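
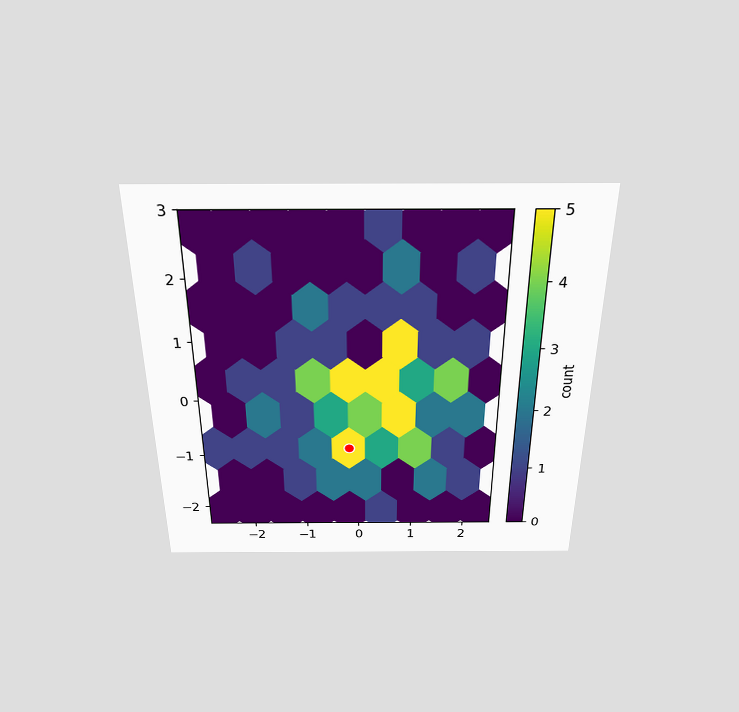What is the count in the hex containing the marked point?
The chart is viewed slightly from above. The marked hex reads 5 on the colorbar.

5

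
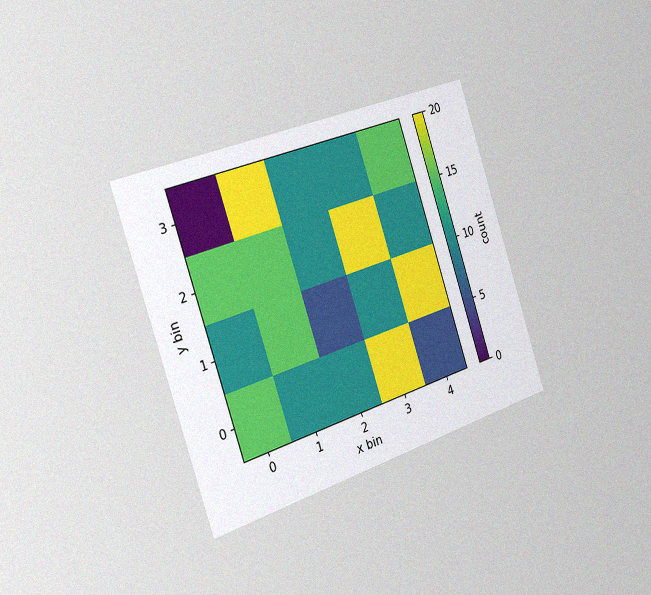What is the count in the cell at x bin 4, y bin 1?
20

The chart is tilted about 18° counter-clockwise and viewed slightly from the left, with some photo noise. Matching the cell (4, 1) against the colorbar gives 20.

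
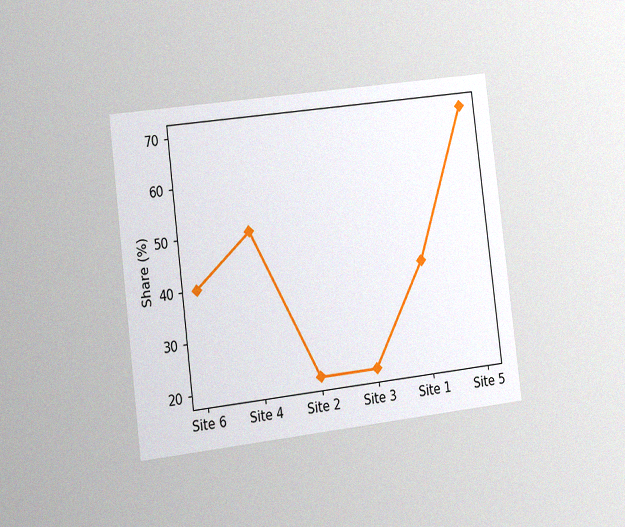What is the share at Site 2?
20%

The chart is tilted about 7° counter-clockwise and viewed slightly from the left, with some photo noise. At Site 2, the line is at 20%.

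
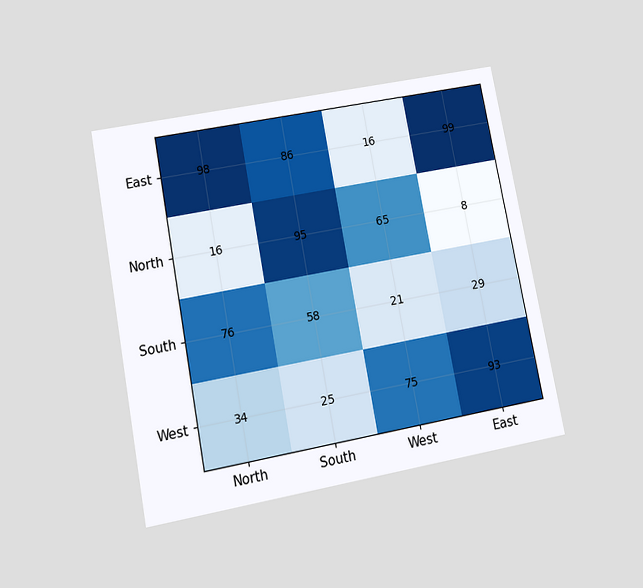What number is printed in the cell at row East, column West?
16

The chart is tilted about 11° counter-clockwise and viewed at a slight angle. The (East, West) cell reads 16.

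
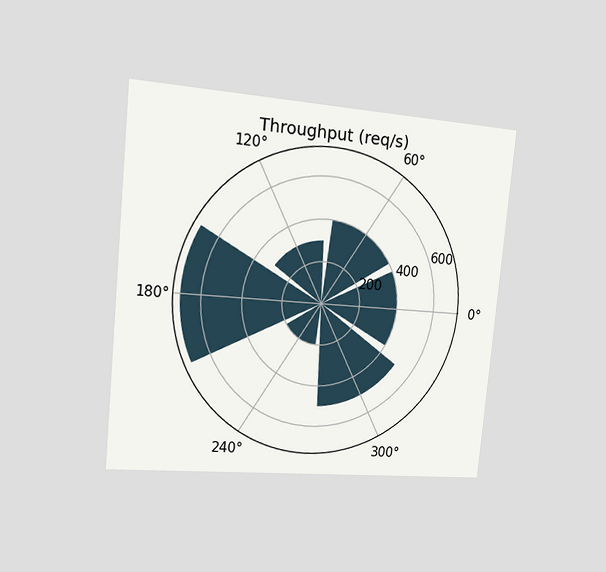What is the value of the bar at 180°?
700req/s

The chart is tilted about 5° clockwise and viewed slightly from the left. The bar at 180° reaches 700req/s on the radial axis.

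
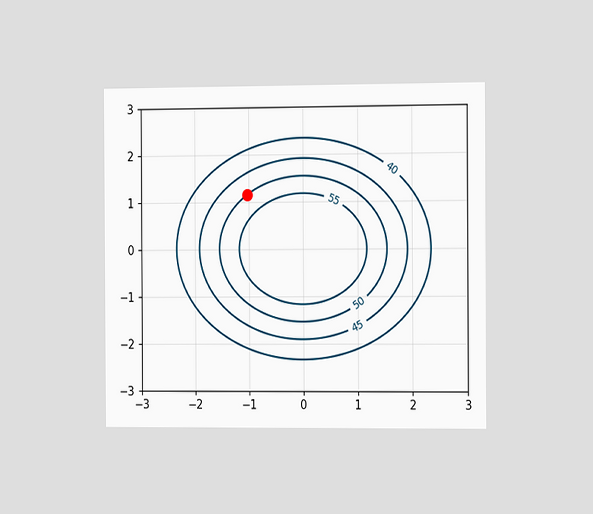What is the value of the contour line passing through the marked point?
50

The chart is viewed slightly from the right. The marked point sits on the contour labelled 50.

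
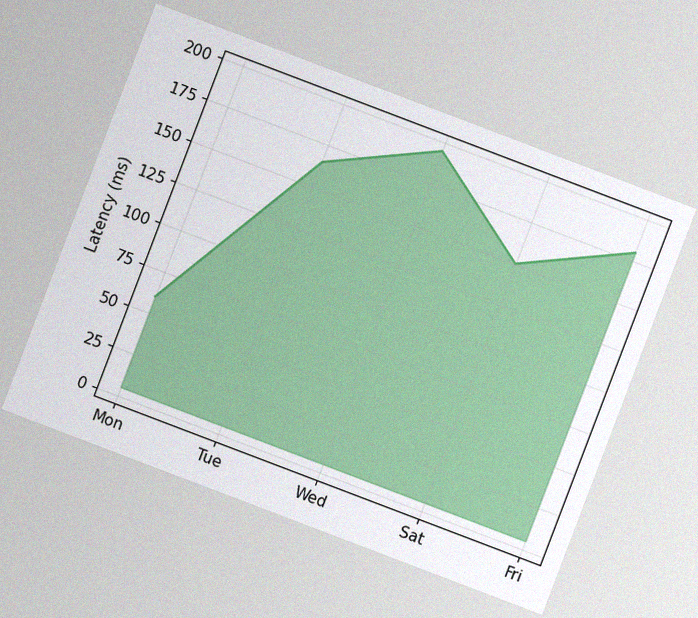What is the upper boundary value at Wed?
The chart is tilted about 21° clockwise, with some photo noise. At Wed the upper boundary is at 195ms.

195ms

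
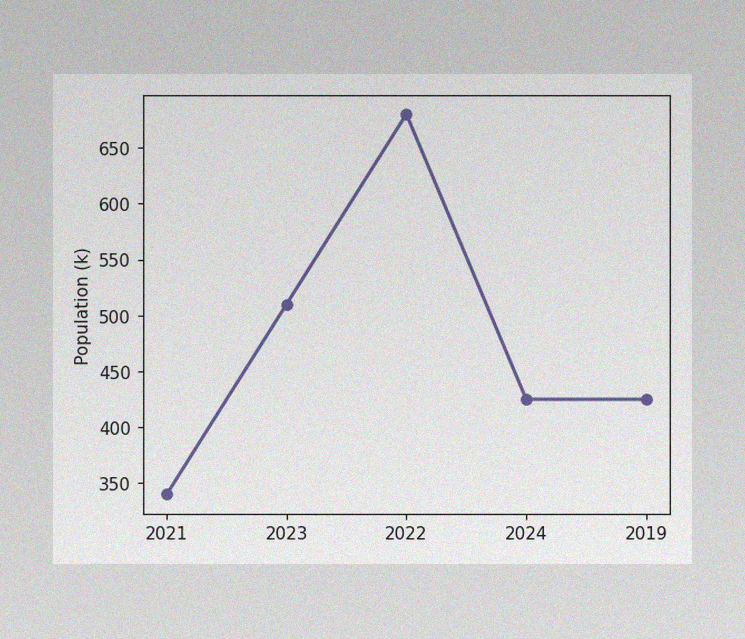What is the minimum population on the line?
340k

The image has some photo noise and uneven lighting. The lowest point is at 2021, and reading across to the y-axis gives 340k.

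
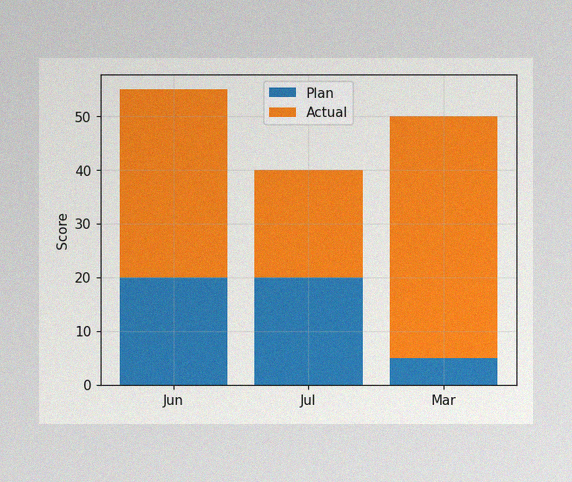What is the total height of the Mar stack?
The image has some photo noise and uneven lighting. The Mar stack's top reaches 50 on the y-axis.

50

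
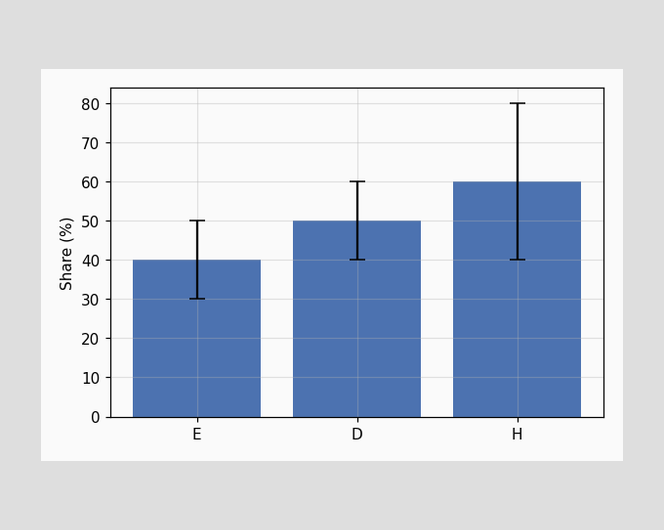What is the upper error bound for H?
The H bar's upper whisker reaches 80%.

80%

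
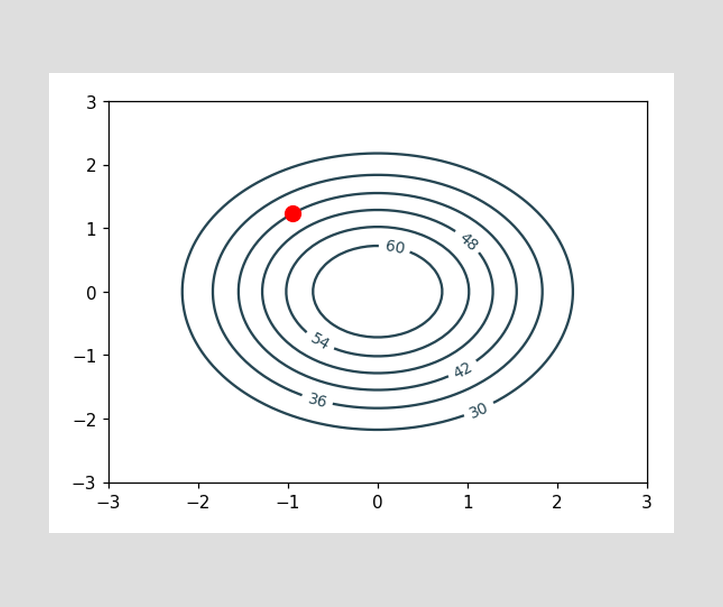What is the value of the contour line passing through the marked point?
The marked point sits on the contour labelled 42.

42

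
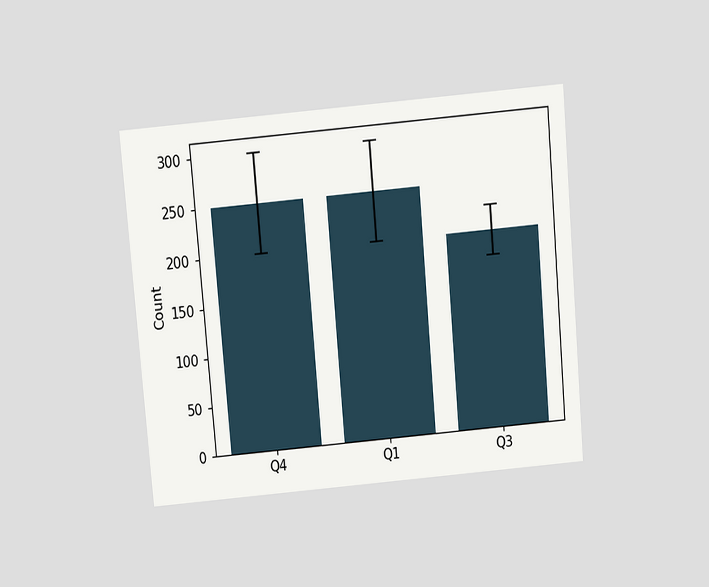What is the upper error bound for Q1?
300

The chart is tilted about 5° counter-clockwise and viewed slightly from above. The Q1 bar's upper whisker reaches 300.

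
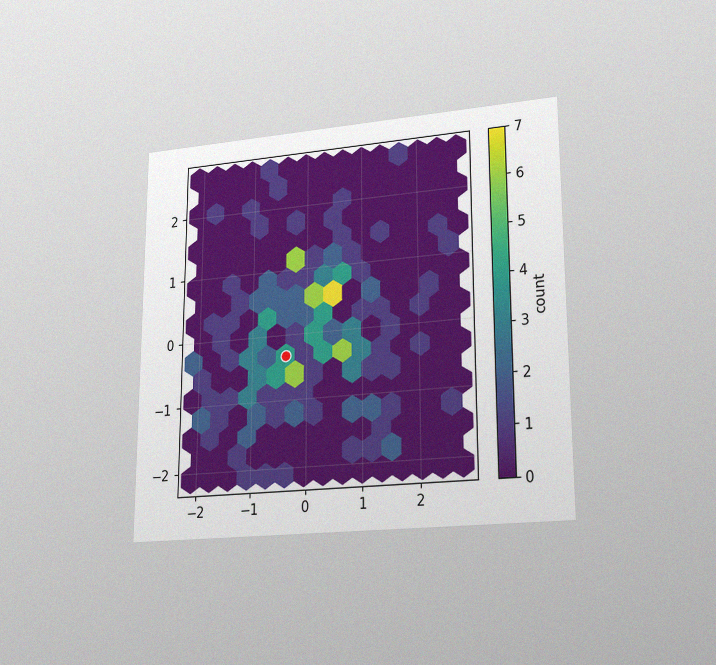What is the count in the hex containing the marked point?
4

The chart is viewed at a slight angle, with some photo noise. The marked hex reads 4 on the colorbar.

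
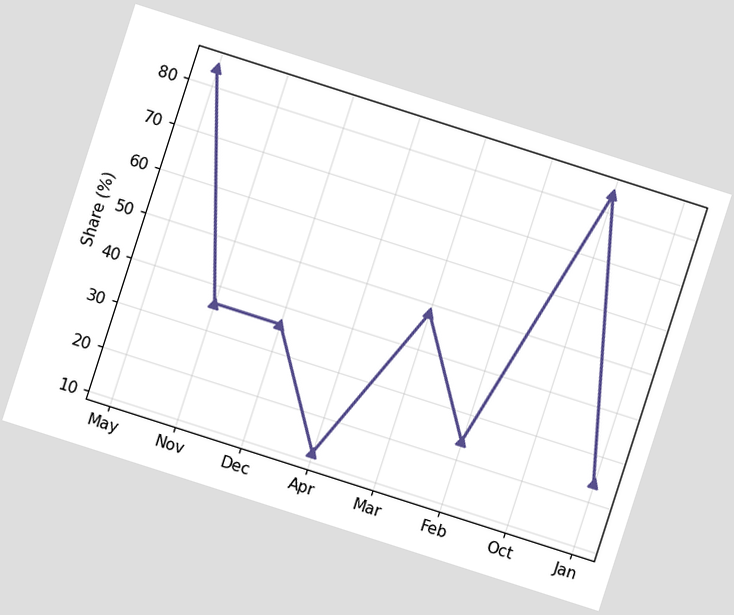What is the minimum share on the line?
The chart is tilted about 18° clockwise. The lowest point is at Apr, and reading across to the y-axis gives 12%.

12%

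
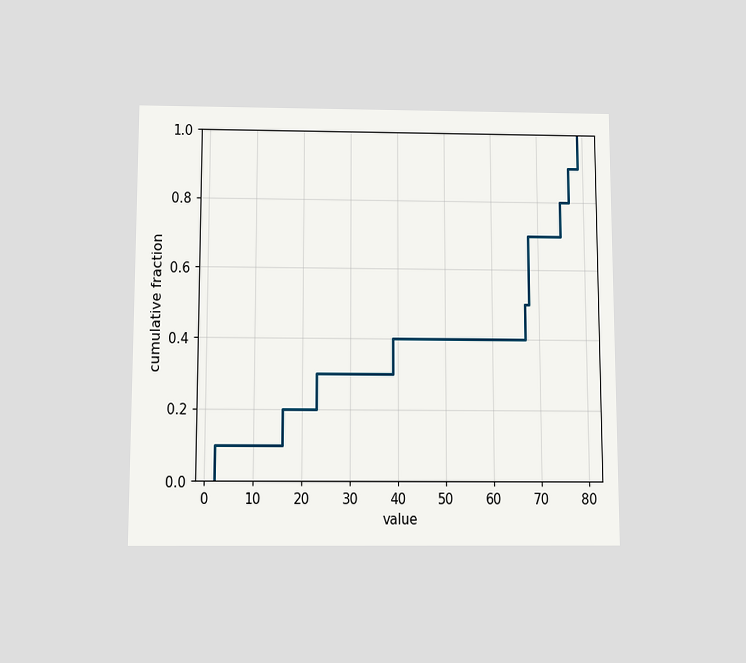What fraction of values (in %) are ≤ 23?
The chart is viewed slightly from below. At x=23 the ECDF step is at 30%.

30%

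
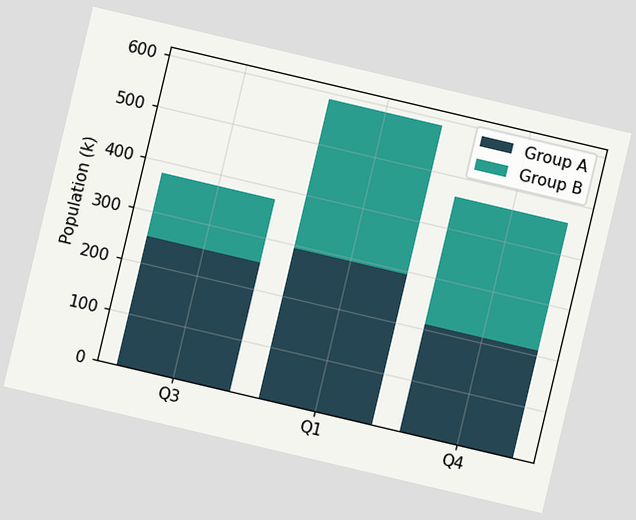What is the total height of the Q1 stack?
The chart is tilted about 13° clockwise. The Q1 stack's top reaches 588k on the y-axis.

588k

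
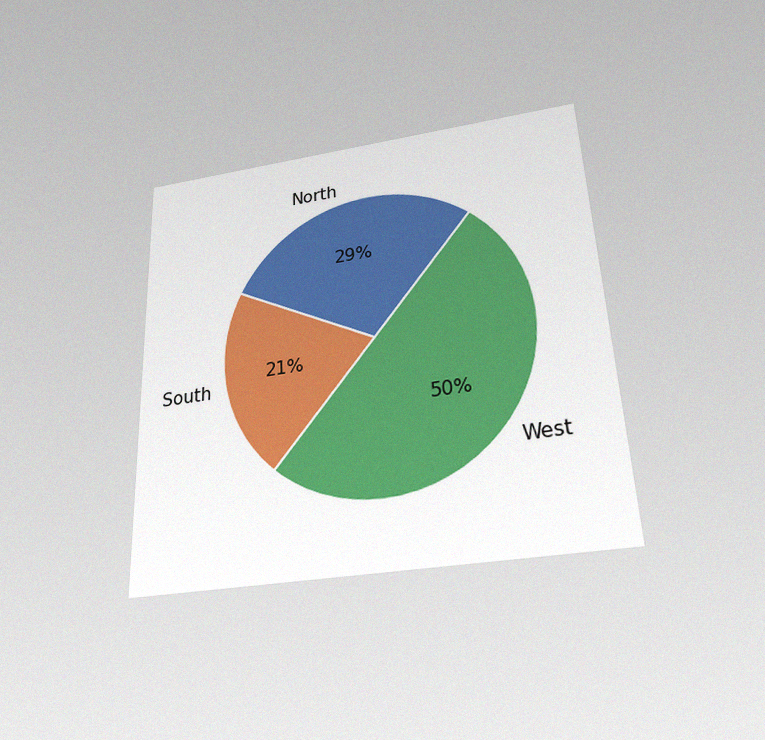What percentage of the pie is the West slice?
The chart is tilted about 2° counter-clockwise and viewed slightly from below, with some photo noise. The West slice takes up 50% of the pie.

50%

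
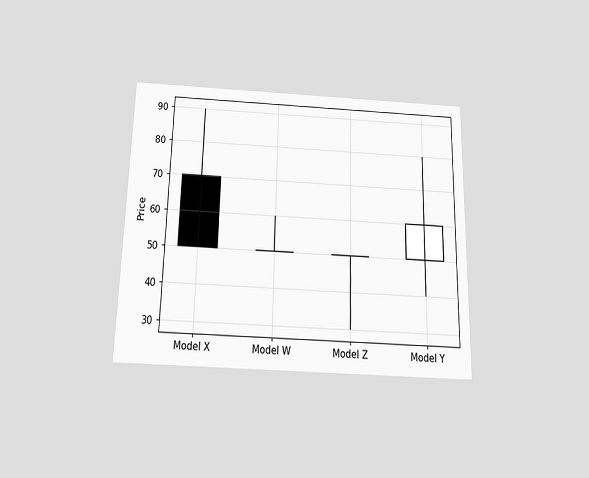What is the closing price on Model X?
50

The chart is viewed slightly from below. The Model X candle closes at 50.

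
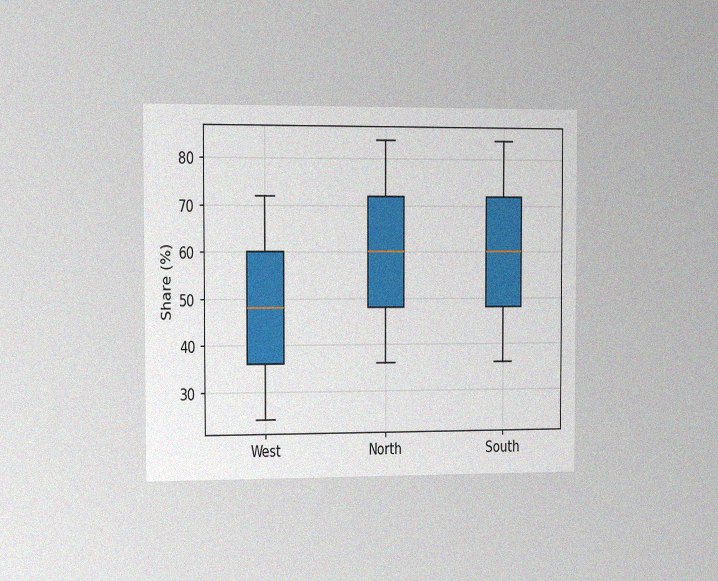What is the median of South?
60%

The chart is viewed slightly from the left, with some photo noise. The median line in the South box sits at 60%.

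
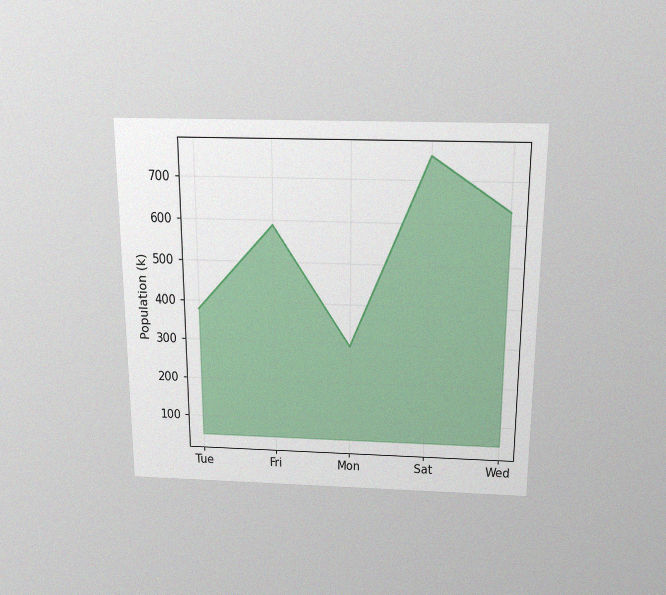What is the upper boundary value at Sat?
The chart is viewed slightly from above, with some photo noise. At Sat the upper boundary is at 756k.

756k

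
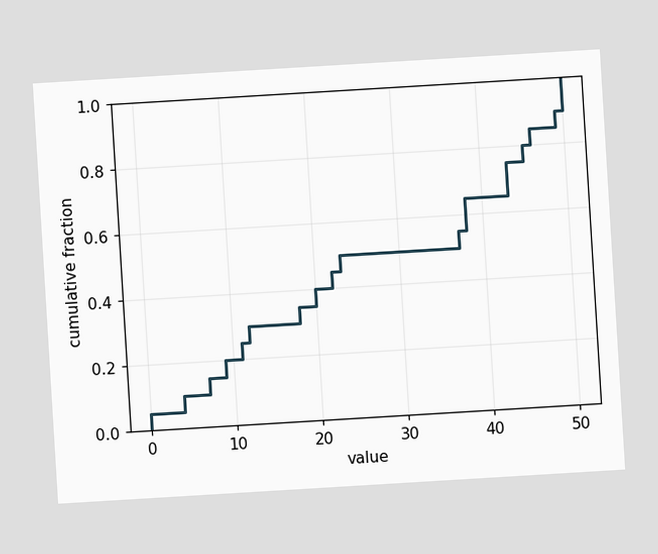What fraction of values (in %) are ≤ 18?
The chart is tilted about 3° counter-clockwise. At x=18 the ECDF step is at 35%.

35%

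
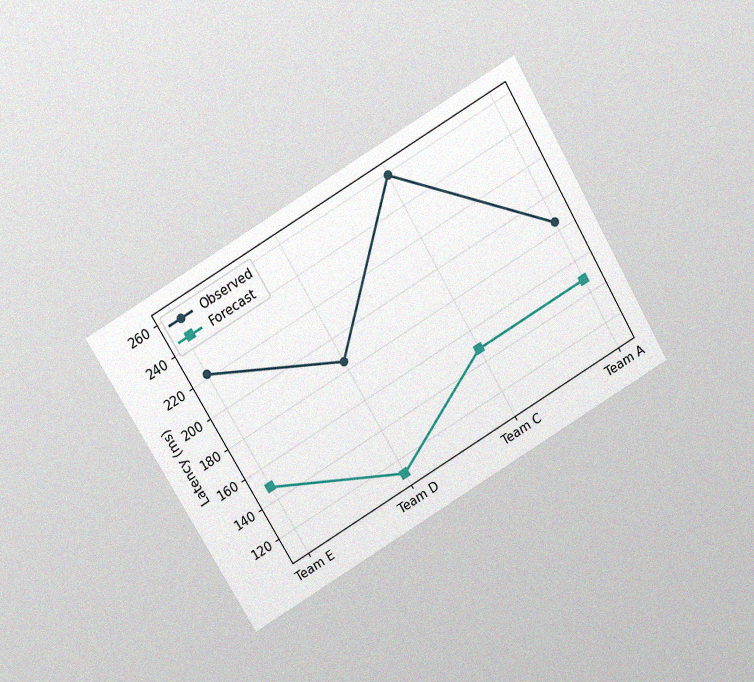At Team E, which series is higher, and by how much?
Observed, by 74ms

The chart is tilted about 30° counter-clockwise and viewed slightly from above, with some photo noise. At Team E, Observed sits above the other line by 74ms.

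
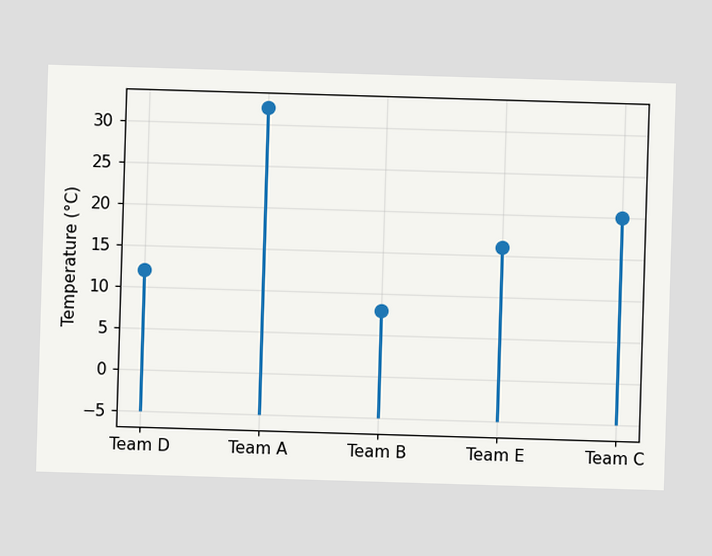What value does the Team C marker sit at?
The Team C marker sits at 20°C.

20°C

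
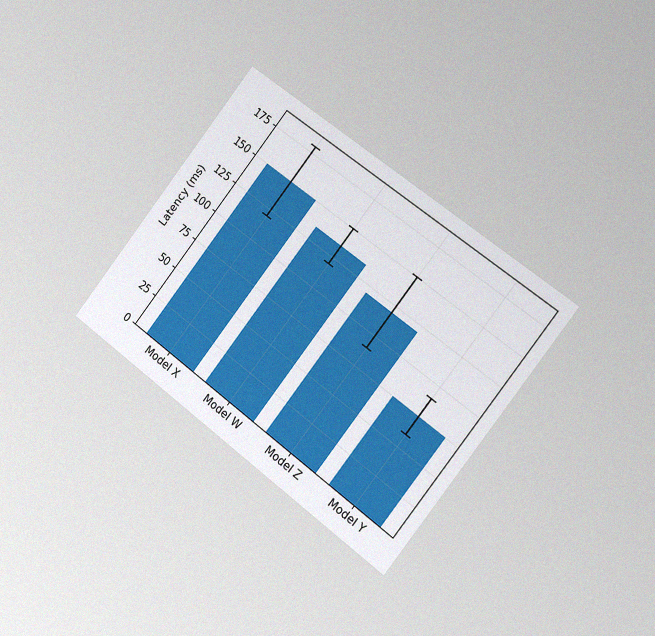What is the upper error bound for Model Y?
90ms

The chart is tilted about 38° clockwise and viewed slightly from the right, with some photo noise. The Model Y bar's upper whisker reaches 90ms.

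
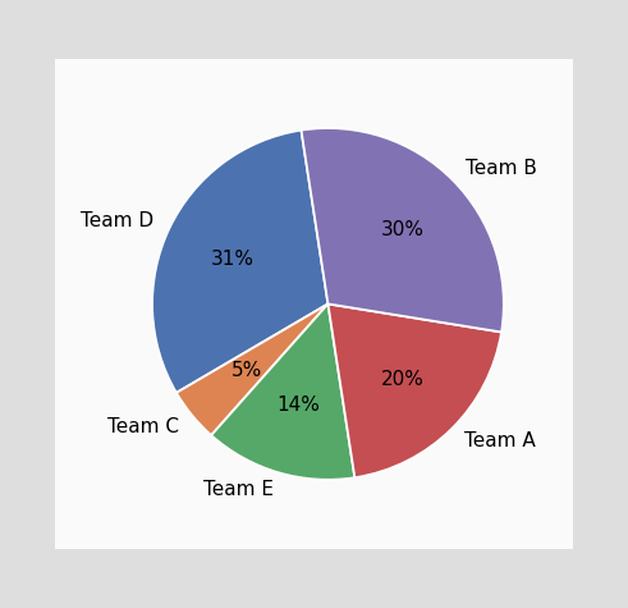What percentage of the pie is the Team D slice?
31%

The Team D slice takes up 31% of the pie.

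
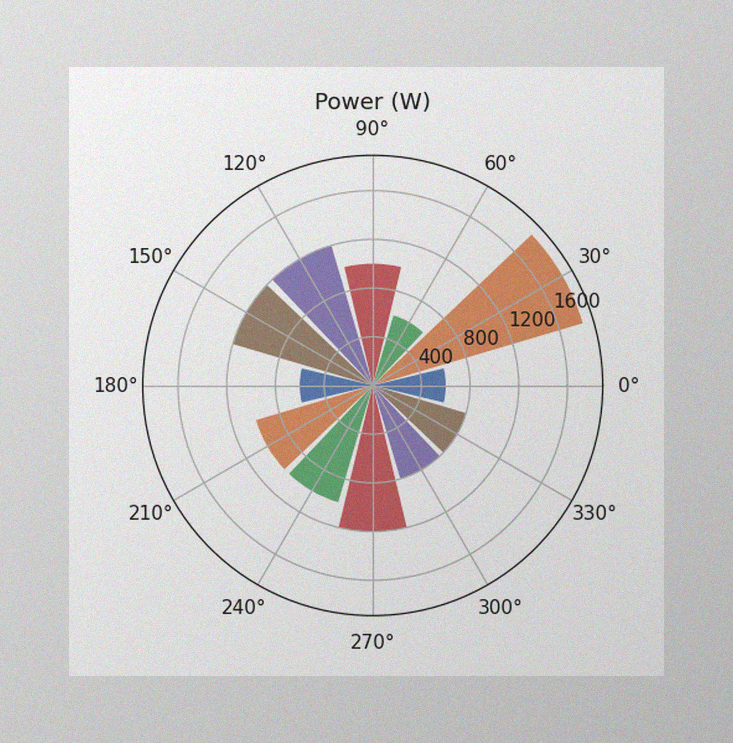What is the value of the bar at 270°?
1200W

The image has some photo noise and uneven lighting. The bar at 270° reaches 1200W on the radial axis.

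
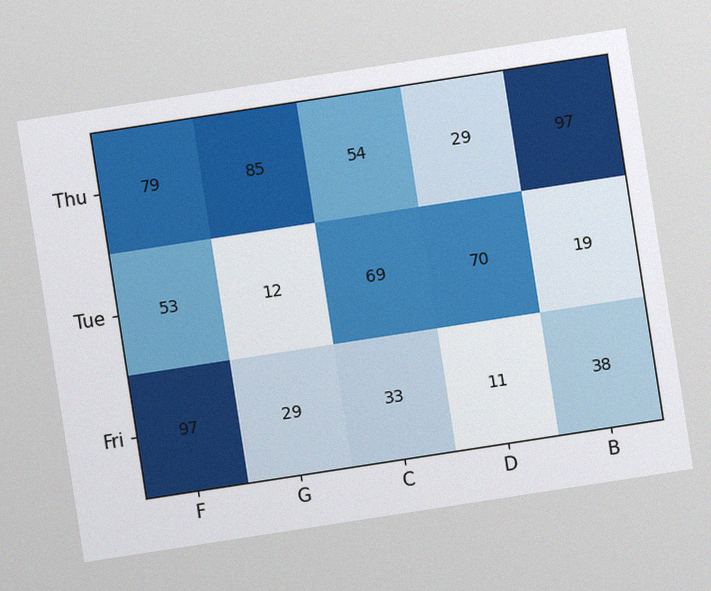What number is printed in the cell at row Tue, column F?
53

The chart is tilted about 9° counter-clockwise, with some photo noise. The (Tue, F) cell reads 53.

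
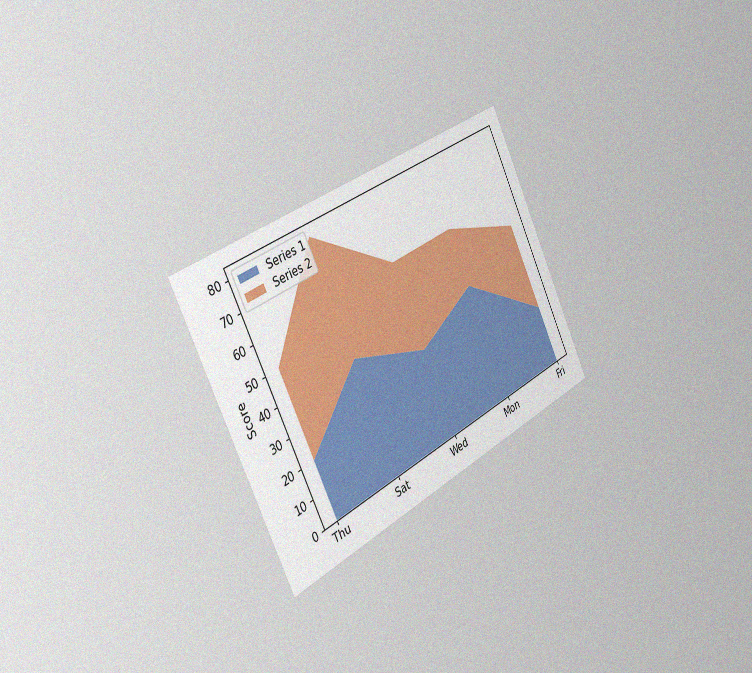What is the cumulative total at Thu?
50

The chart is tilted about 27° counter-clockwise and viewed slightly from the left, with some photo noise. The stacked total at Thu reaches 50.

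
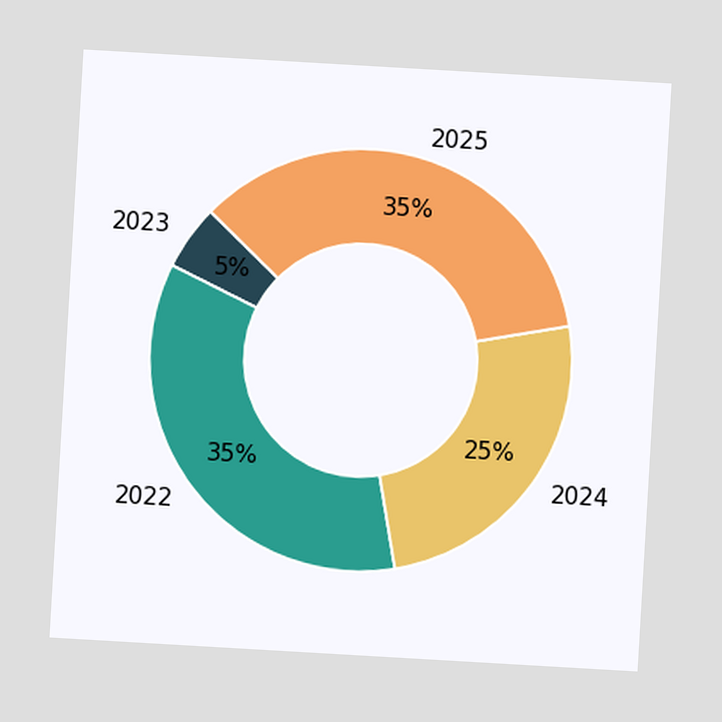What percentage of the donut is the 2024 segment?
25%

The chart is tilted about 3° clockwise. The 2024 segment takes up 25% of the ring.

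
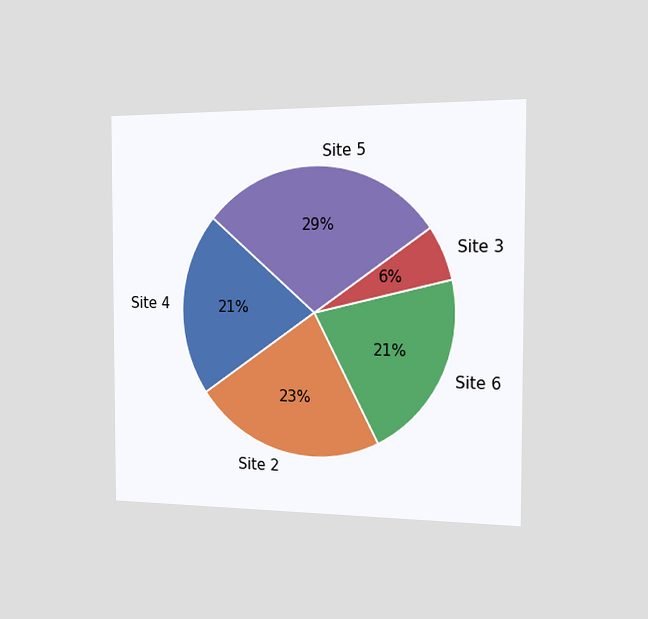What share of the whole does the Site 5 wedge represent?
The chart is viewed slightly from the right. The Site 5 slice takes up 29% of the pie.

29%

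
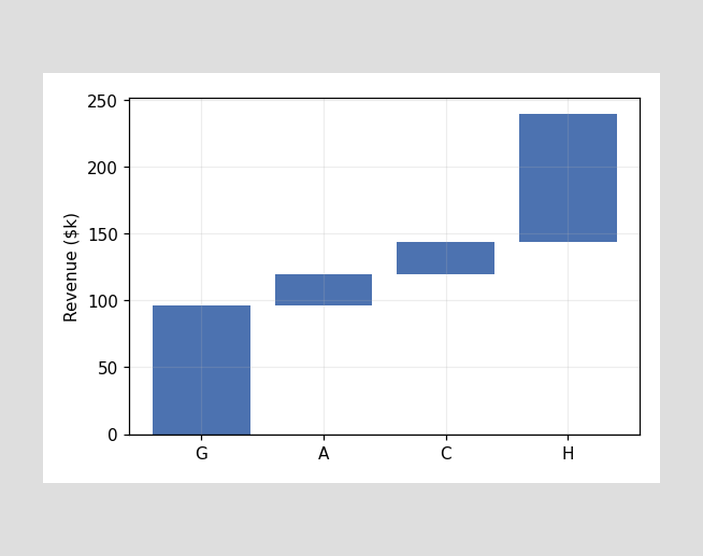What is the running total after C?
$144k

After C the running total reaches $144k.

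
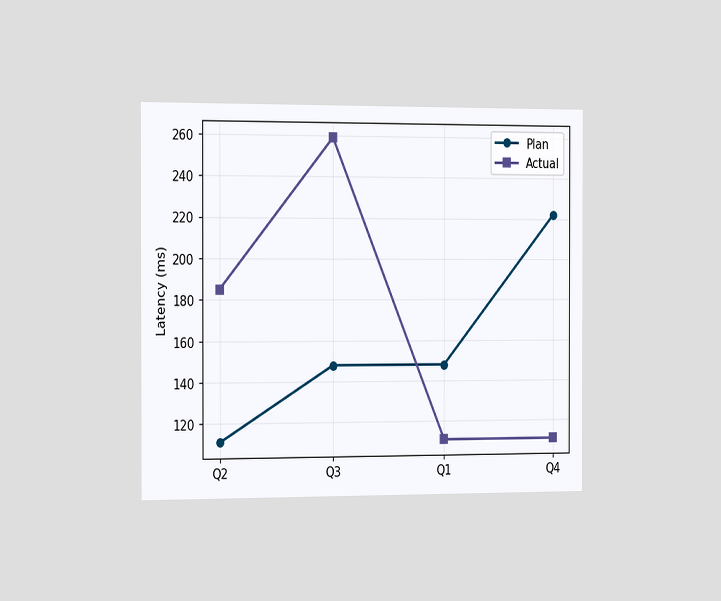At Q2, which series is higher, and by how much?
Actual, by 74ms

The chart is viewed slightly from the left. At Q2, Actual sits above the other line by 74ms.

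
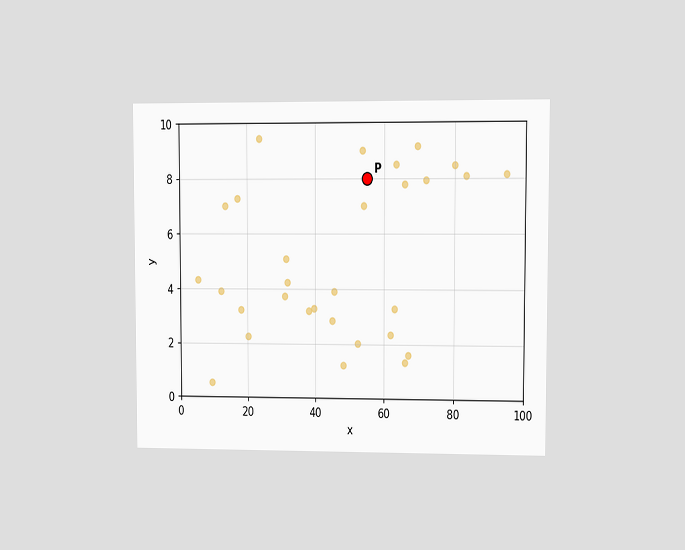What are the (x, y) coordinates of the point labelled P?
The chart is viewed at a slight angle. Following the gridlines from P to each axis, P sits at (55, 8).

(55, 8)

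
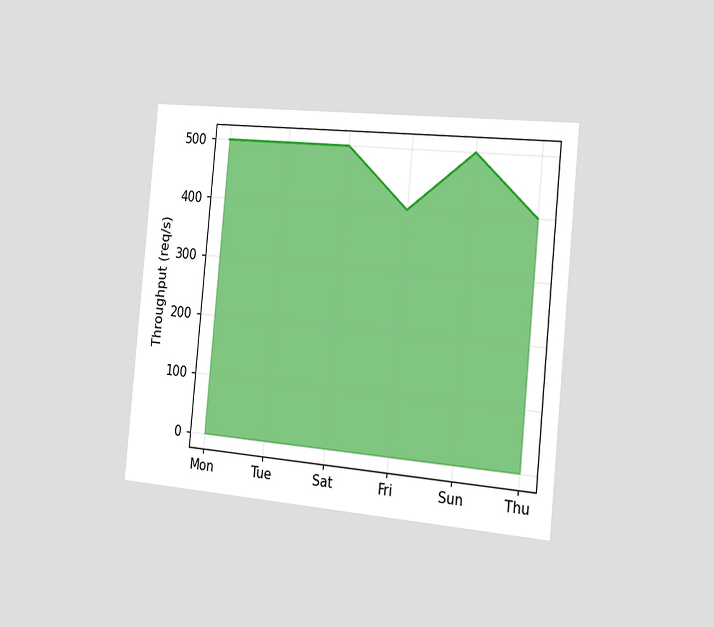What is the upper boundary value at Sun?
The chart is tilted about 5° clockwise and viewed slightly from the right. At Sun the upper boundary is at 500req/s.

500req/s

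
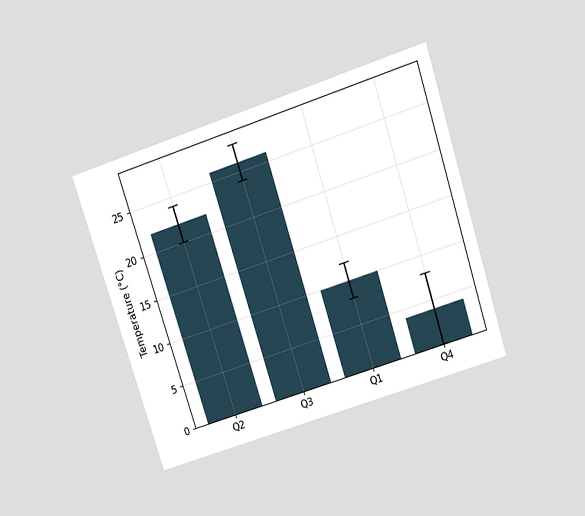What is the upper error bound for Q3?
28°C

The chart is tilted about 18° counter-clockwise and viewed slightly from above. The Q3 bar's upper whisker reaches 28°C.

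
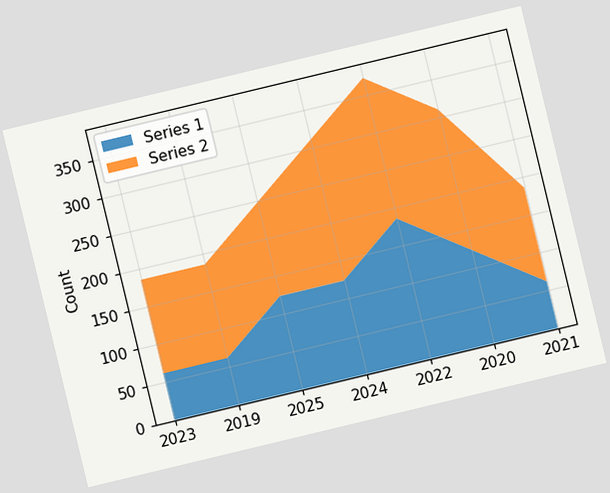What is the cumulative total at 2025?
The chart is tilted about 14° counter-clockwise. The stacked total at 2025 reaches 248.

248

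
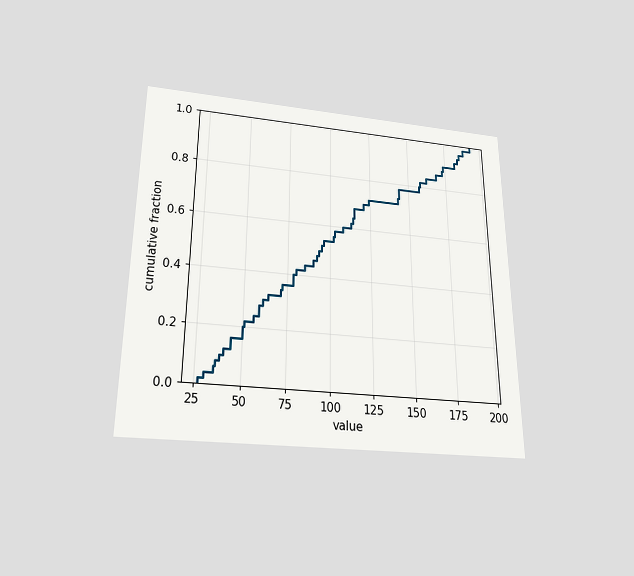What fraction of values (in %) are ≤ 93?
50%

The chart is viewed slightly from below. At x=93 the ECDF step is at 50%.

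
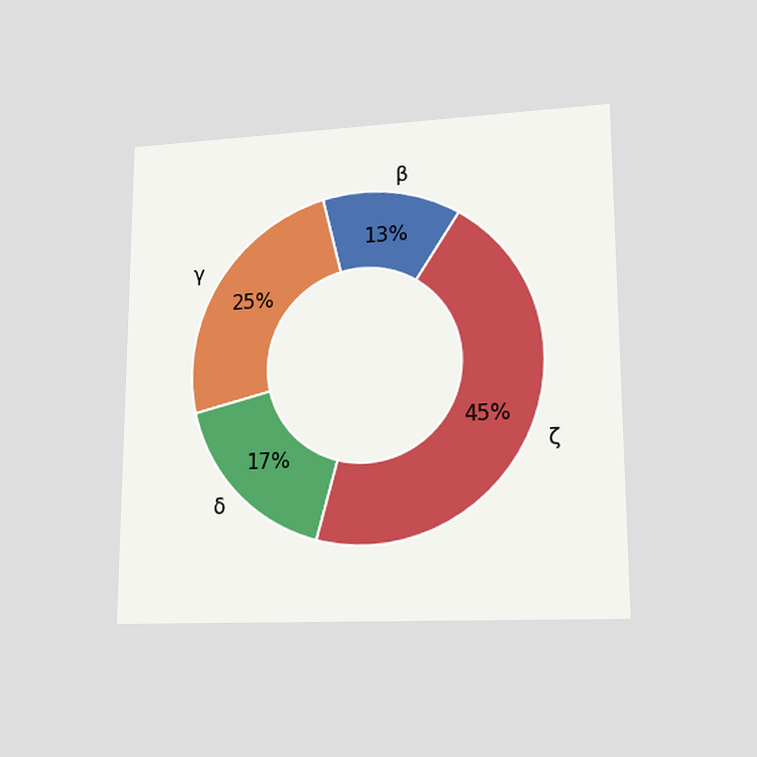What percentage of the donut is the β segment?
The chart is viewed at a slight angle. The β segment takes up 13% of the ring.

13%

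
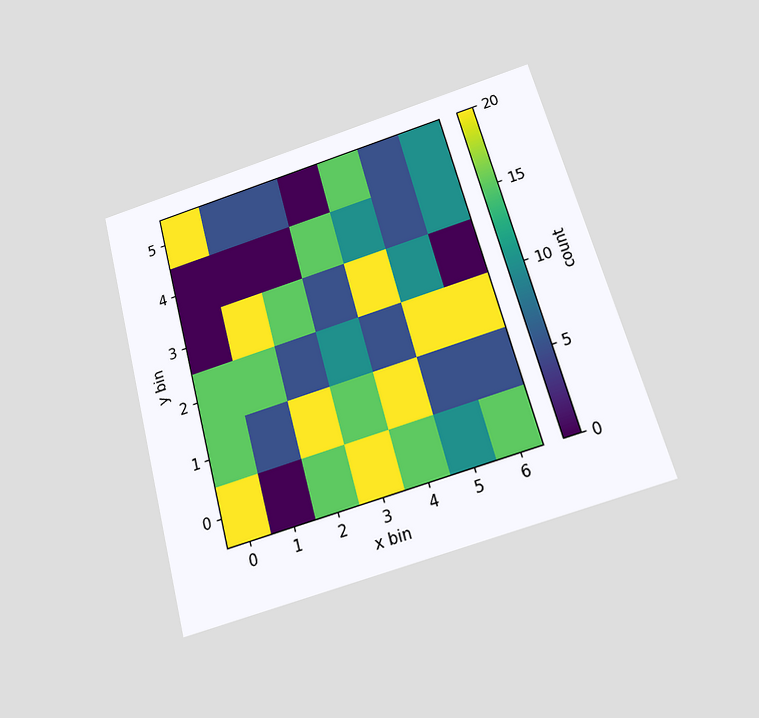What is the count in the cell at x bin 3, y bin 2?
10

The chart is tilted about 15° counter-clockwise and viewed slightly from below. Matching the cell (3, 2) against the colorbar gives 10.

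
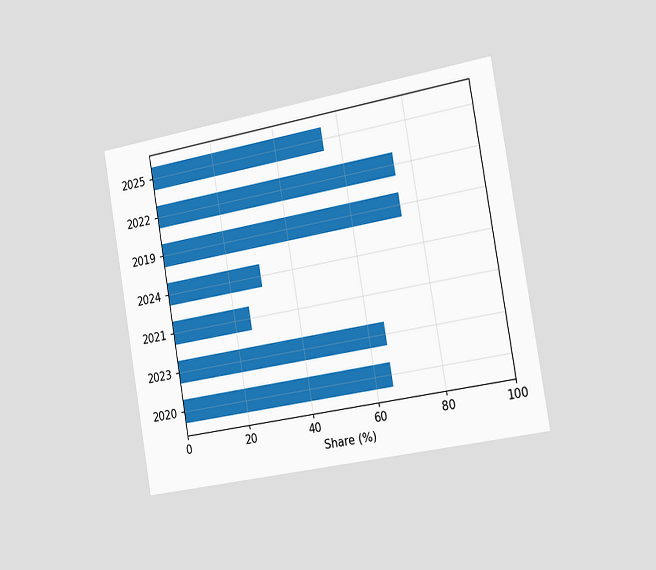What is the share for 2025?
55%

The chart is tilted about 10° counter-clockwise and viewed slightly from the right. Reading along the chart's x-axis, the 2025 bar reaches 55%.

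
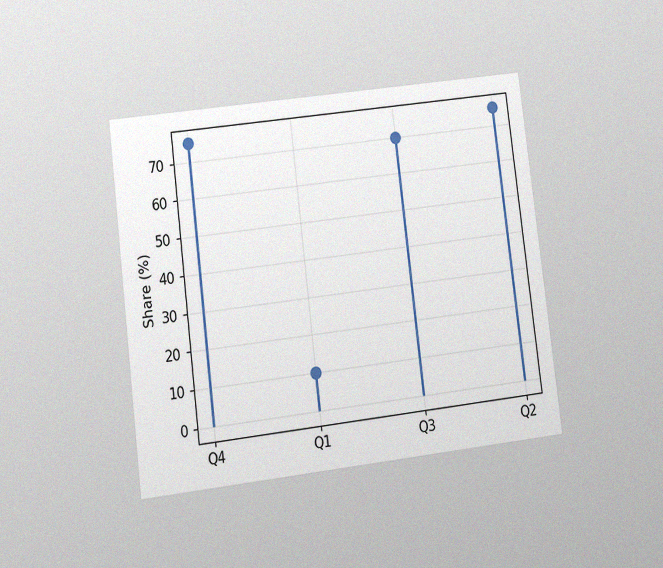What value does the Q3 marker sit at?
The chart is tilted about 7° counter-clockwise and viewed at a slight angle, with some photo noise. The Q3 marker sits at 70%.

70%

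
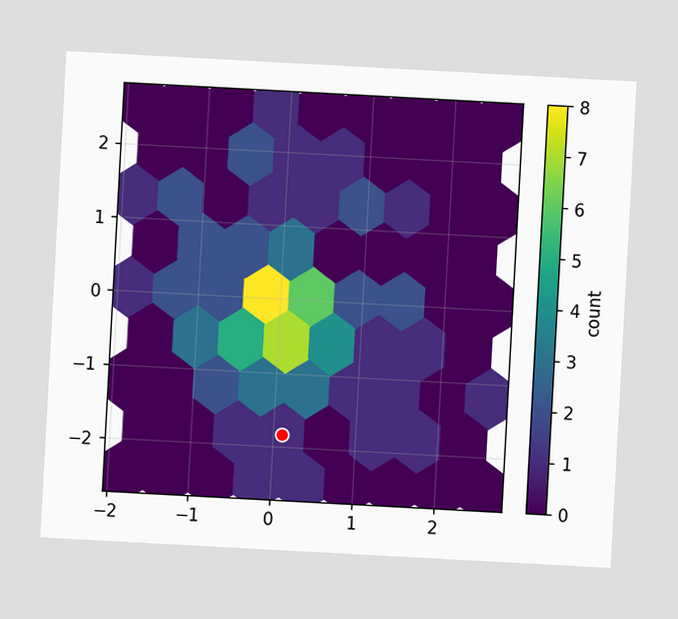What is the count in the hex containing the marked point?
The chart is tilted about 3° clockwise. The marked hex reads 1 on the colorbar.

1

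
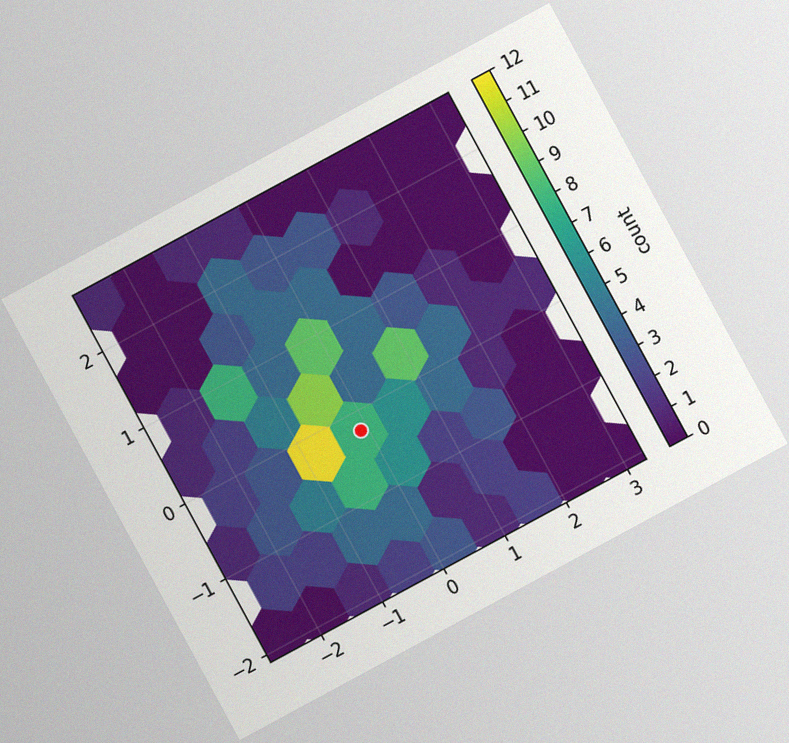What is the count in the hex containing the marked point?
The chart is tilted about 28° counter-clockwise, with some photo noise. The marked hex reads 8 on the colorbar.

8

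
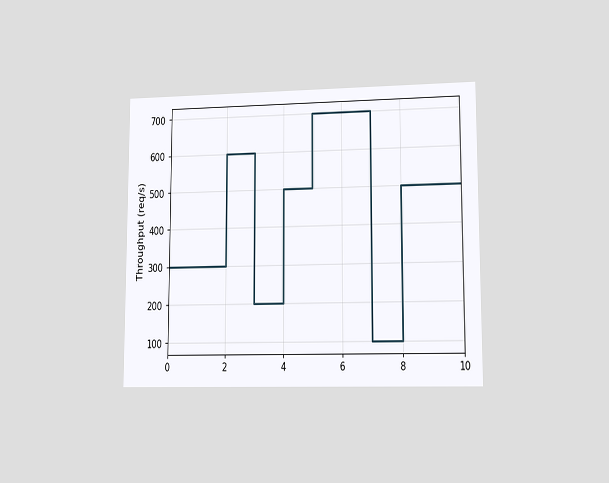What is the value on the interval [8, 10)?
The chart is viewed at a slight angle. On [8, 10) the step sits at 500req/s.

500req/s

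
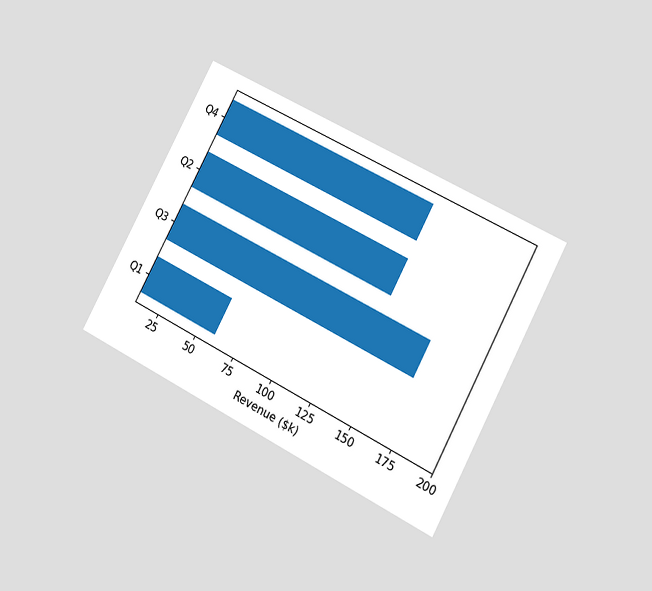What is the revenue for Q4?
The chart is tilted about 28° clockwise and viewed at a slight angle. Reading along the chart's x-axis, the Q4 bar reaches $140k.

$140k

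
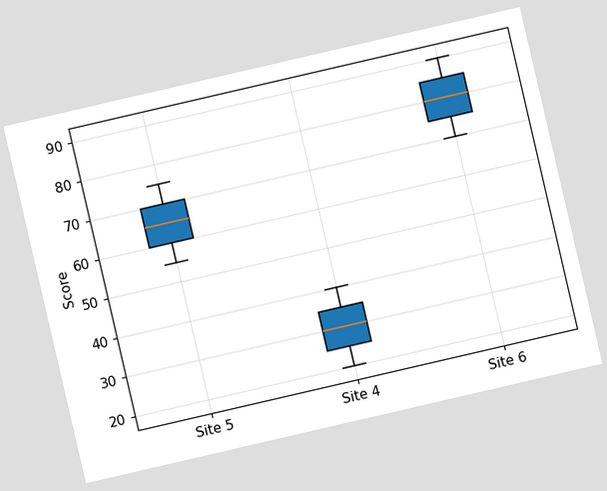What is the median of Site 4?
The chart is tilted about 13° counter-clockwise. The median line in the Site 4 box sits at 30.

30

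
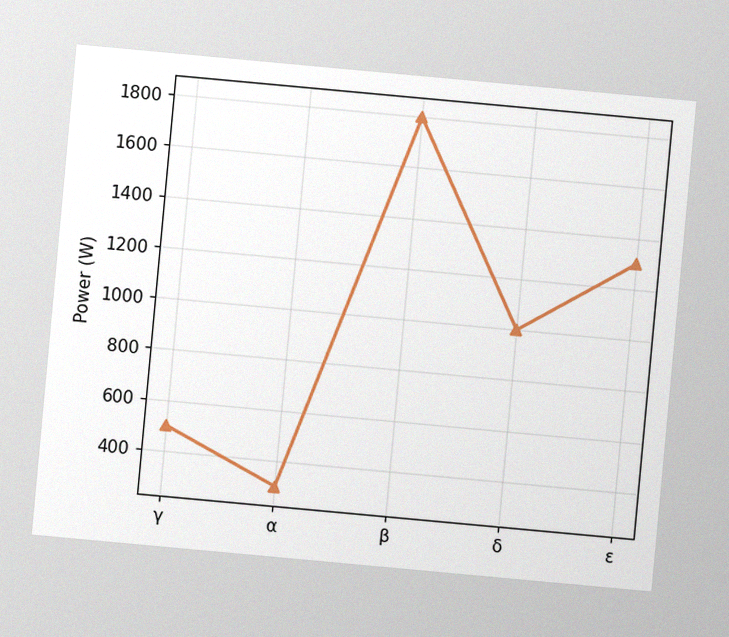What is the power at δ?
1000W

The chart is tilted about 5° clockwise, with some photo noise. At δ, the line is at 1000W.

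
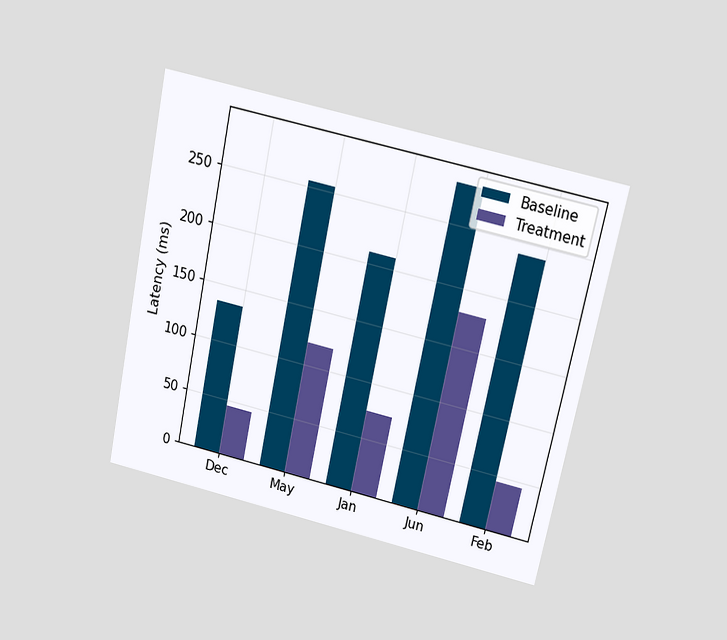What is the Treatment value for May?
The chart is tilted about 12° clockwise and viewed slightly from above. The Treatment bar at May reaches 120ms on the y-axis.

120ms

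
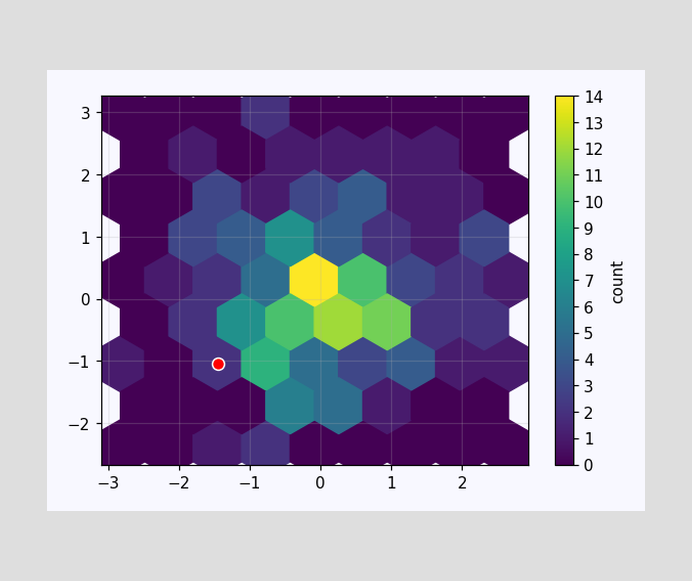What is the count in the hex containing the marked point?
2

The marked hex reads 2 on the colorbar.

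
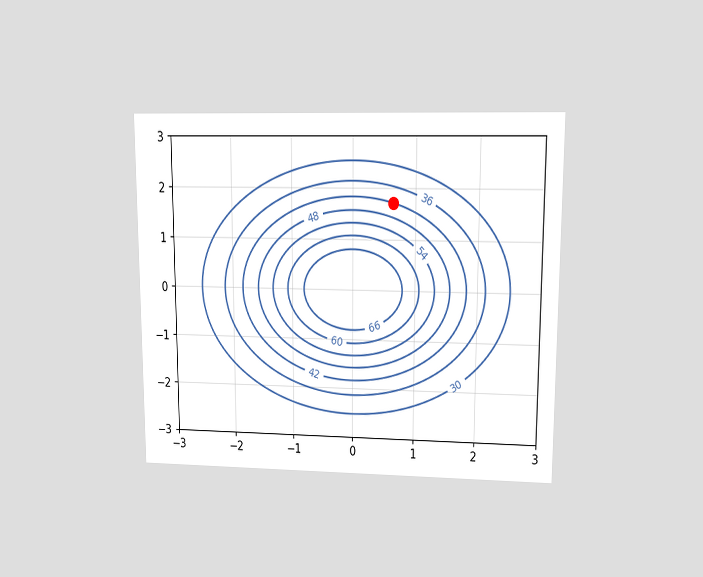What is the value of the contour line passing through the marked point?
The chart is viewed at a slight angle. The marked point sits on the contour labelled 42.

42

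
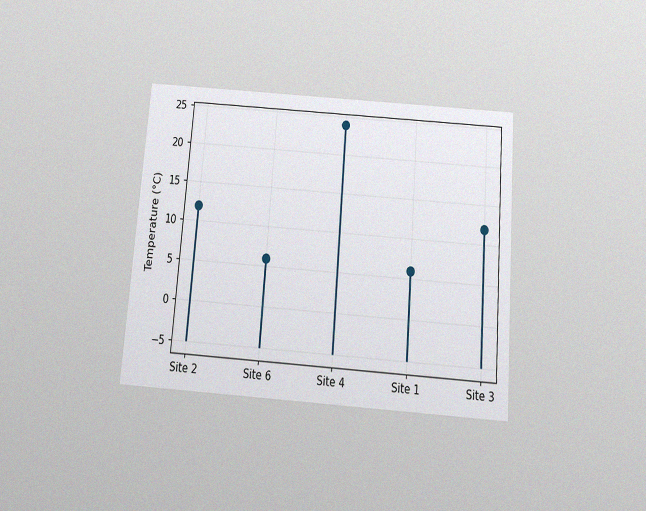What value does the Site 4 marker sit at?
The chart is tilted about 4° clockwise and viewed slightly from below, with some photo noise. The Site 4 marker sits at 24°C.

24°C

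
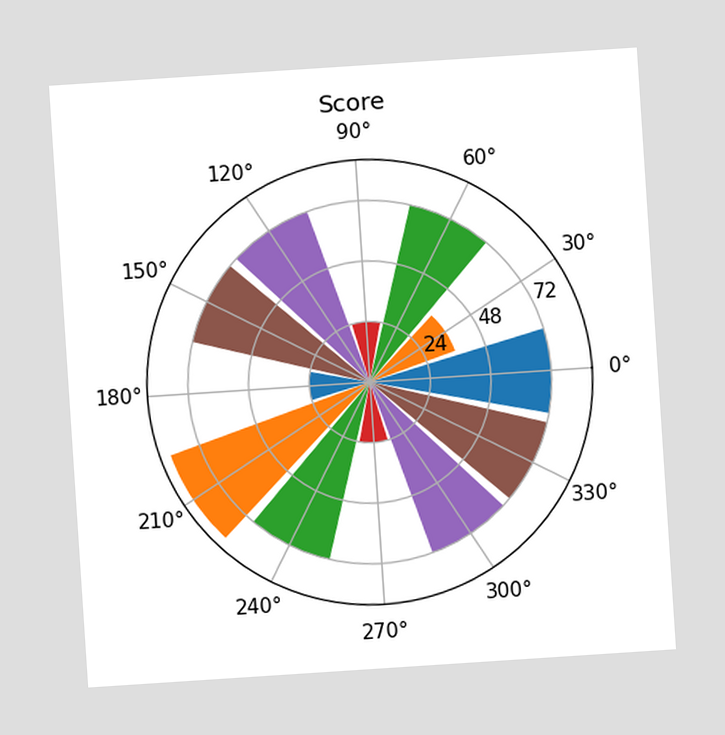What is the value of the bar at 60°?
72

The chart is tilted about 4° counter-clockwise. The bar at 60° reaches 72 on the radial axis.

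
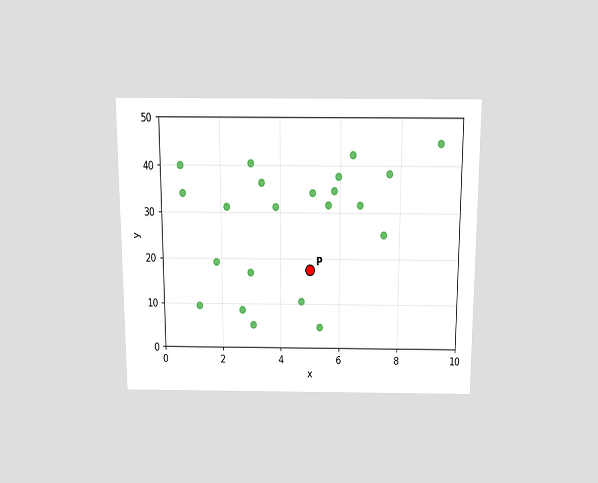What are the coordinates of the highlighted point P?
The chart is viewed slightly from above. Following the gridlines from P to each axis, P sits at (5, 17.5).

(5, 17.5)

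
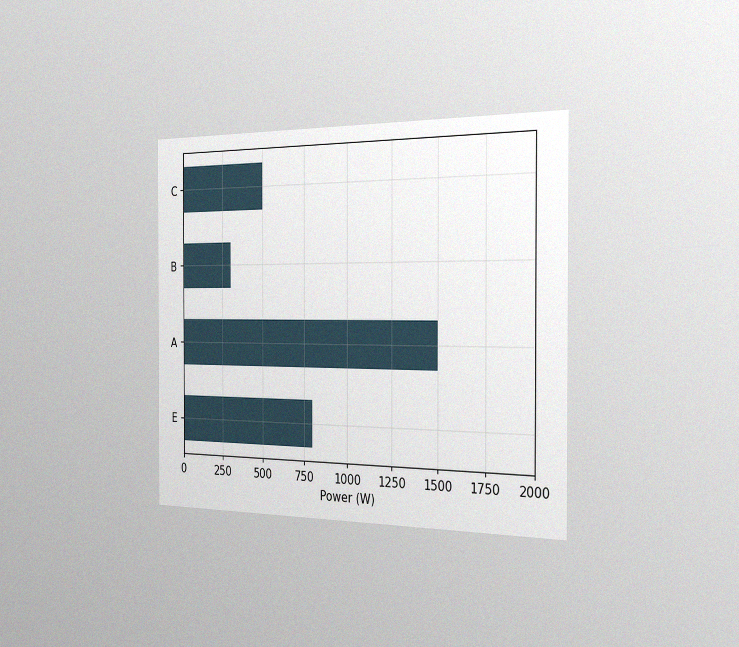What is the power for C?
The chart is viewed slightly from the right, with some photo noise. Reading along the chart's x-axis, the C bar reaches 500W.

500W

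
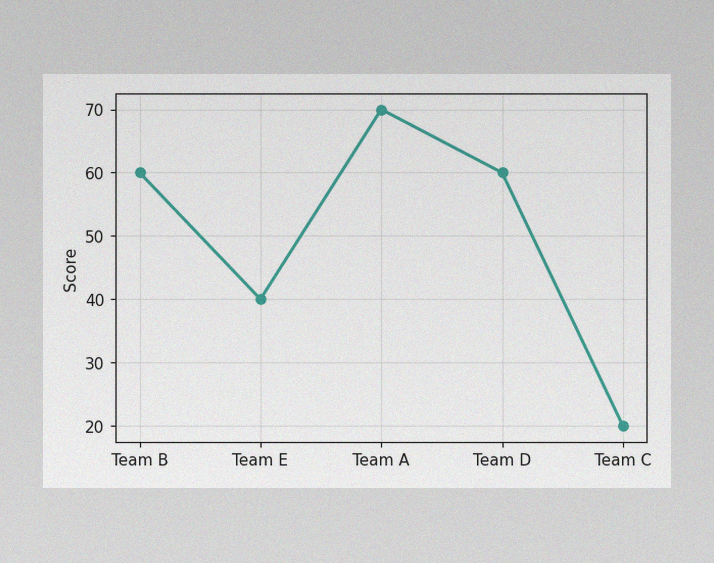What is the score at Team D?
The image has some photo noise and uneven lighting. At Team D, the line is at 60.

60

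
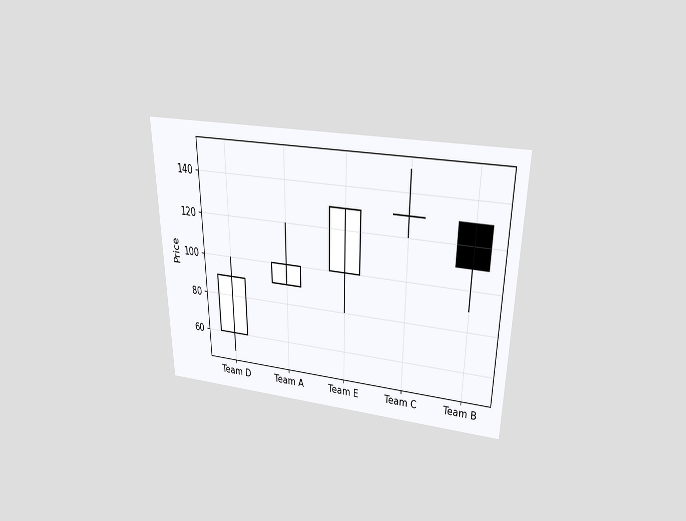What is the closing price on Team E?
130

The chart is viewed slightly from above. The Team E candle closes at 130.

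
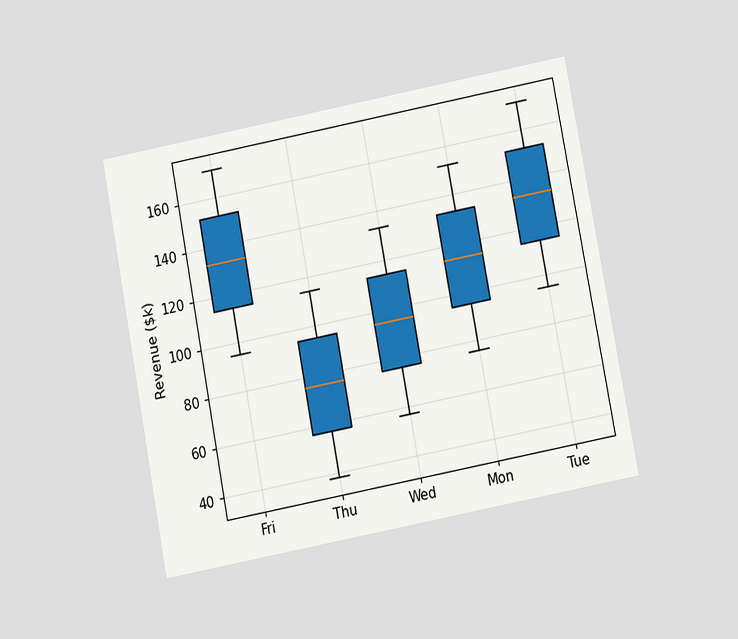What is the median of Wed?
The chart is tilted about 11° counter-clockwise and viewed at a slight angle. The median line in the Wed box sits at $95k.

$95k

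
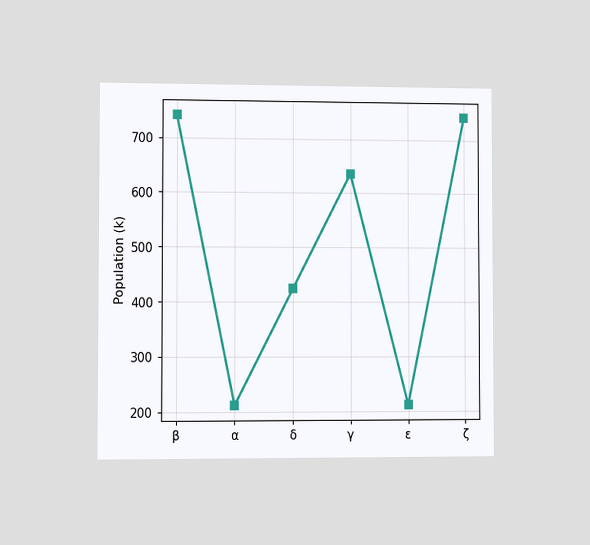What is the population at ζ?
742k

The chart is viewed slightly from the left. At ζ, the line is at 742k.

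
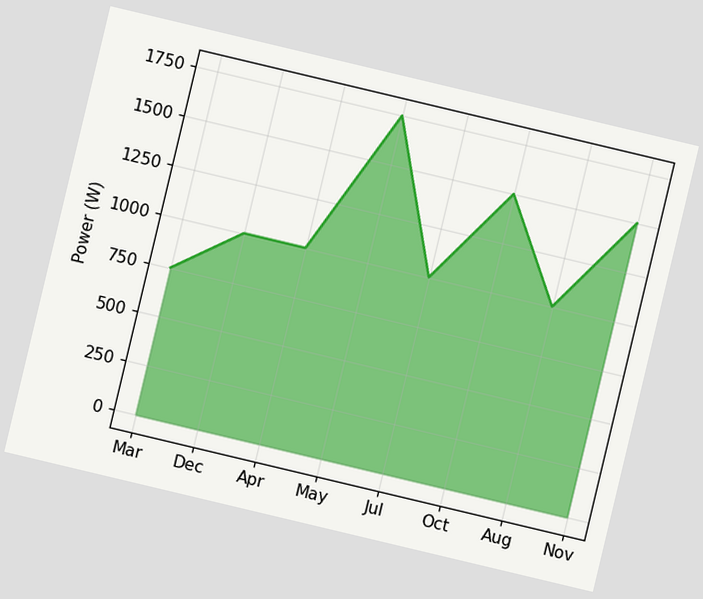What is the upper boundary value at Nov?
The chart is tilted about 13° clockwise. At Nov the upper boundary is at 1500W.

1500W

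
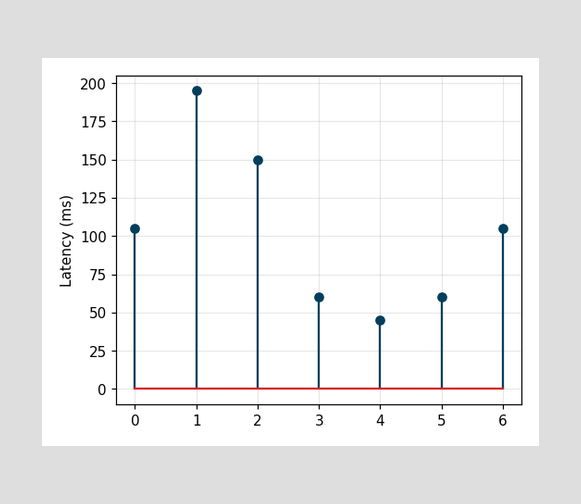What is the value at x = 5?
60ms

The stem at x=5 reaches 60ms.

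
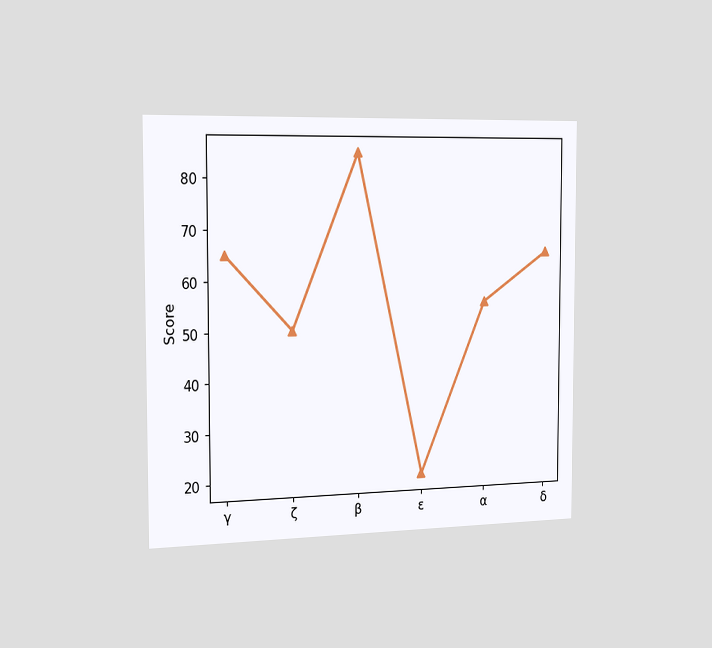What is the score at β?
The chart is viewed slightly from the left. At β, the line is at 85.

85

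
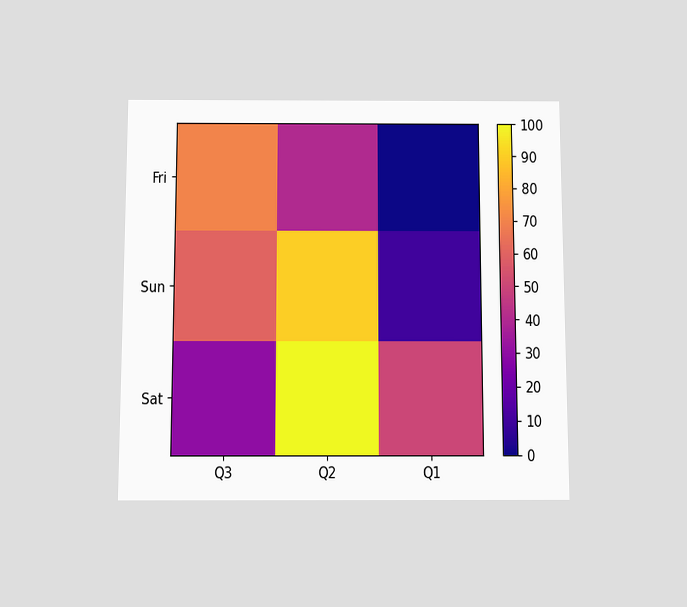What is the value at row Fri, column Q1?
0

The chart is viewed slightly from below. Matching cell (Fri, Q1) against the colorbar gives 0.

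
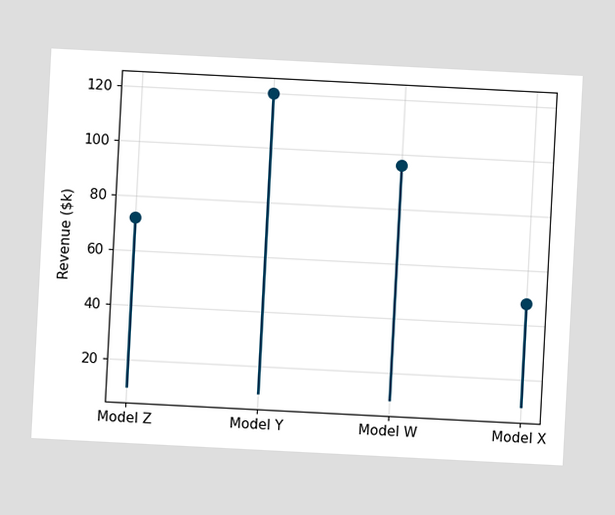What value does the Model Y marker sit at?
$120k

The chart is tilted about 3° clockwise. The Model Y marker sits at $120k.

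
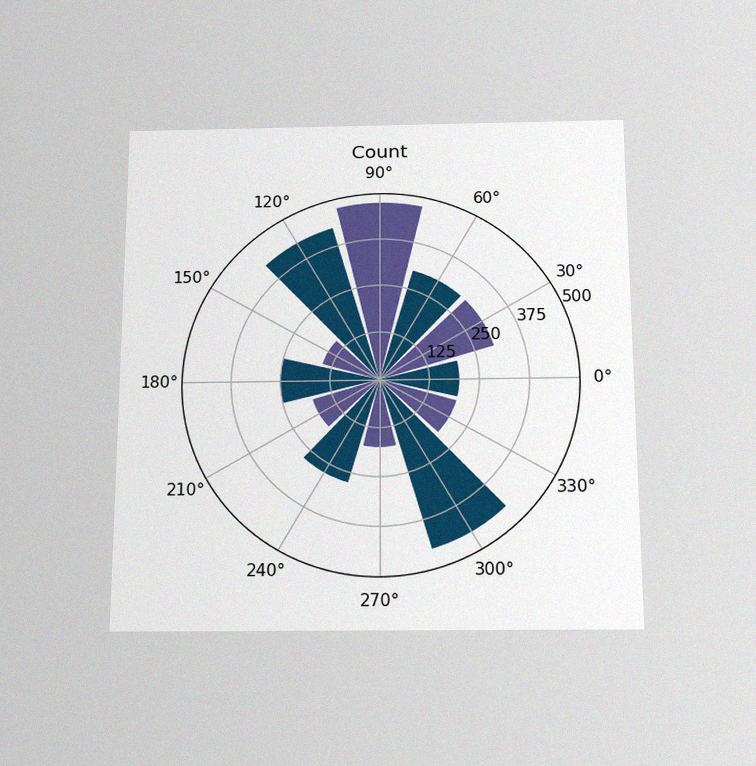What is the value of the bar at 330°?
200

The chart is viewed slightly from below, with some photo noise. The bar at 330° reaches 200 on the radial axis.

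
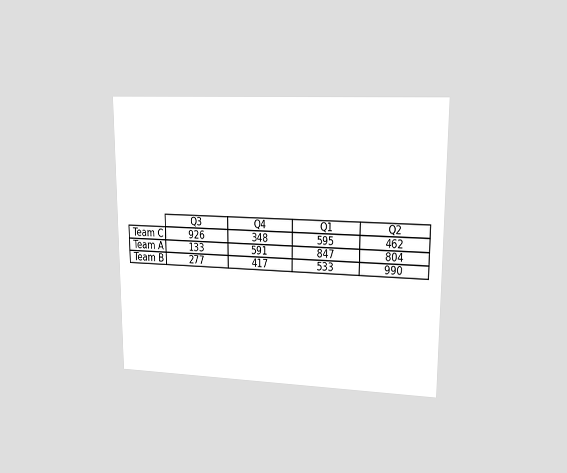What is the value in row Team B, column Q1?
The chart is viewed at a slight angle. The (Team B, Q1) cell reads 533.

533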